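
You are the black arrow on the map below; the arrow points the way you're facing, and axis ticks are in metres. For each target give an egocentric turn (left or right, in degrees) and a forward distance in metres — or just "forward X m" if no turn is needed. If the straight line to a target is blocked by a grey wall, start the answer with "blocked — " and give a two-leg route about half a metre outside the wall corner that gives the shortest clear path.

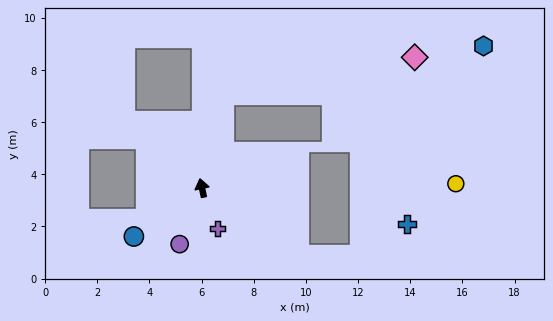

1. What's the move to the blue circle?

turn left 113°, forward 3.2 m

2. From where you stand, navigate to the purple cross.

turn right 172°, forward 1.7 m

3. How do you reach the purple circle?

turn left 146°, forward 2.3 m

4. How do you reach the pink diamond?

blocked — turn right 25°, forward 3.7 m, then turn right 66°, forward 7.5 m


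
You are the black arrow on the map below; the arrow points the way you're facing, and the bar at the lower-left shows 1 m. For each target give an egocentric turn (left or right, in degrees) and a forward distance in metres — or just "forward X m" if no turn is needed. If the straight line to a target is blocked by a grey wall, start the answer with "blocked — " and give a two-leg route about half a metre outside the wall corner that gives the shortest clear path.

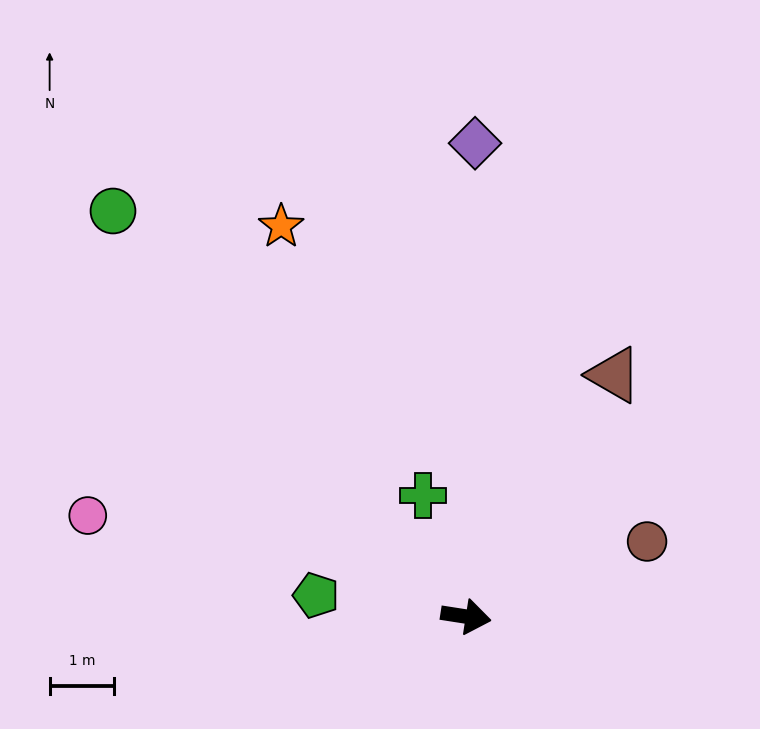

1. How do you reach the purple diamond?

turn left 98°, forward 7.3 m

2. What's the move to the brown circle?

turn left 31°, forward 3.0 m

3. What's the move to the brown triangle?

turn left 67°, forward 4.4 m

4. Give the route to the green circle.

turn left 140°, forward 8.3 m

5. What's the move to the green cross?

turn left 119°, forward 2.0 m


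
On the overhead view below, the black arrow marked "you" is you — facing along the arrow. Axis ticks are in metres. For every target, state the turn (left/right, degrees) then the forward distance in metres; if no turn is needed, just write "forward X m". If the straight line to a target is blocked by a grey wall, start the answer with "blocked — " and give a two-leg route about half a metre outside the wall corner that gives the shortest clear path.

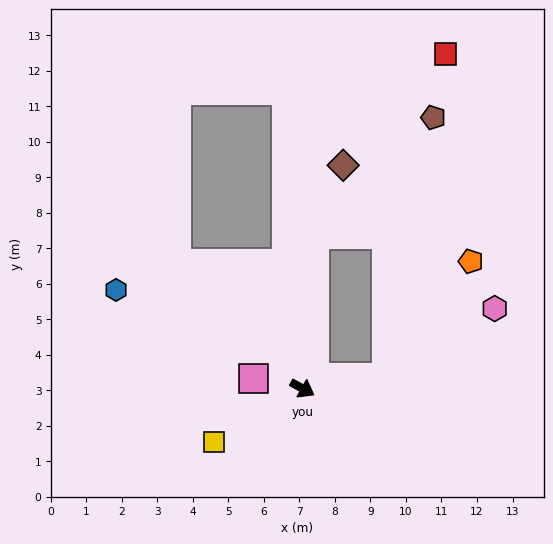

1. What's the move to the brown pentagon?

blocked — turn left 115°, forward 4.4 m, then turn right 42°, forward 4.7 m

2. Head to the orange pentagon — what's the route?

blocked — turn left 36°, forward 2.4 m, then turn left 48°, forward 4.0 m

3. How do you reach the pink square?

turn right 163°, forward 1.4 m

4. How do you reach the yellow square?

turn right 120°, forward 2.9 m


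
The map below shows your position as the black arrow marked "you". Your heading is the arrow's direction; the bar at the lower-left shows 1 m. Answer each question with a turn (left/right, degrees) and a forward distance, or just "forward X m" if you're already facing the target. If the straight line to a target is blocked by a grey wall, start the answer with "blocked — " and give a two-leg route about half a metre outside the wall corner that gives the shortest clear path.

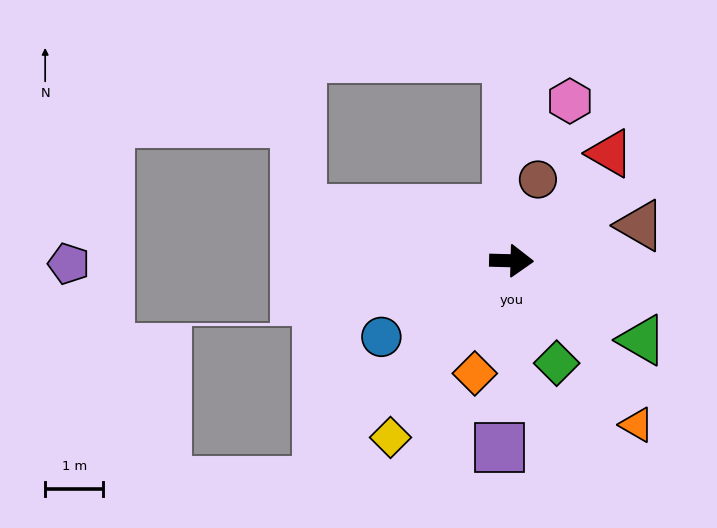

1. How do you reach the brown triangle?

turn left 17°, forward 2.3 m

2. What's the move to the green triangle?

turn right 30°, forward 2.6 m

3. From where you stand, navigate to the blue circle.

turn right 148°, forward 2.6 m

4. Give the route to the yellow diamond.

turn right 123°, forward 3.7 m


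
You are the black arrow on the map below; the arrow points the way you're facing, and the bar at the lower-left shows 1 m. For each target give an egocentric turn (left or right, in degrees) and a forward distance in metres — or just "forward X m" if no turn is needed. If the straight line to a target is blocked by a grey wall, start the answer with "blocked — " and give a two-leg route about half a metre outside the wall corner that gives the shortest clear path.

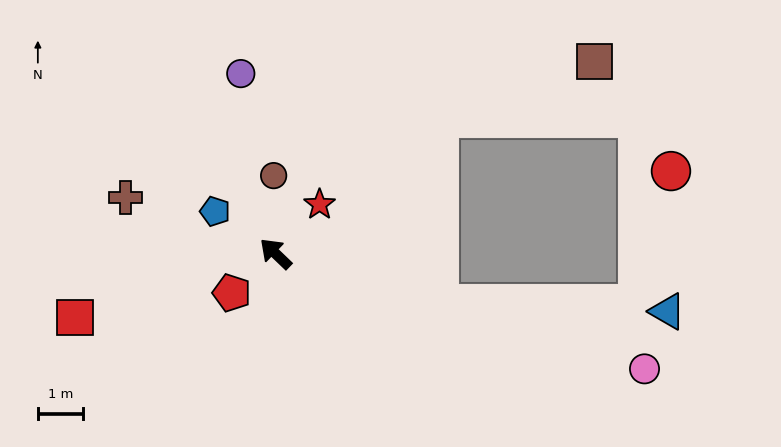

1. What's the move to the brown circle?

turn right 45°, forward 1.7 m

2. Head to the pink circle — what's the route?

turn right 154°, forward 8.5 m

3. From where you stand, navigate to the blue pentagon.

turn left 9°, forward 1.6 m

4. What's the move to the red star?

turn right 88°, forward 1.4 m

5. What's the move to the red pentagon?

turn left 86°, forward 1.3 m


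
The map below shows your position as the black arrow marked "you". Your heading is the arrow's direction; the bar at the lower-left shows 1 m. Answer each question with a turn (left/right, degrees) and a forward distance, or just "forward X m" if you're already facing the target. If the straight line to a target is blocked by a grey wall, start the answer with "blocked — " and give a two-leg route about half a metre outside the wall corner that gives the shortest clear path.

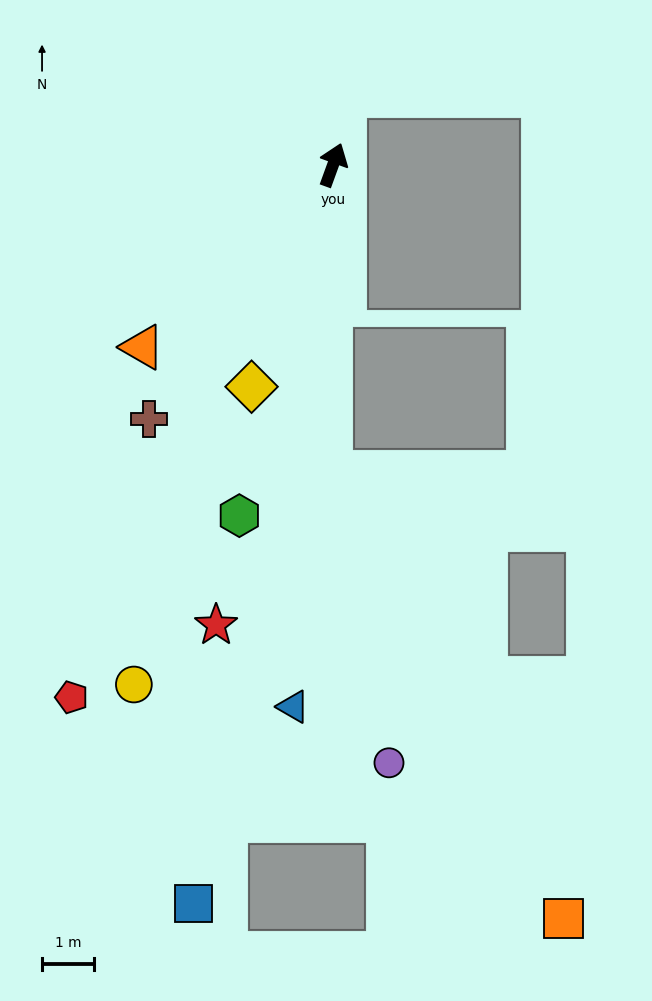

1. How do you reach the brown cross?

turn left 164°, forward 6.1 m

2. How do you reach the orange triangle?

turn left 154°, forward 5.1 m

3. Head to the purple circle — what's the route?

blocked — turn right 161°, forward 5.9 m, then turn left 12°, forward 5.7 m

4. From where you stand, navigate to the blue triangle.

turn right 164°, forward 10.5 m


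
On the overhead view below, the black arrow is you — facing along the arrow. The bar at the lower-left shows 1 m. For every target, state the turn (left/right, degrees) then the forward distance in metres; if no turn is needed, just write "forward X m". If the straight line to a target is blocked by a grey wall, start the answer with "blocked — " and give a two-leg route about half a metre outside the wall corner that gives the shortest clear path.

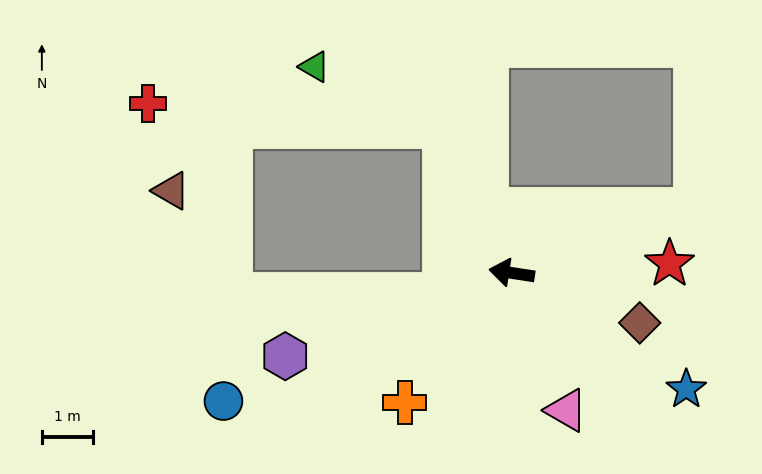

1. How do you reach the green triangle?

blocked — turn right 57°, forward 3.1 m, then turn left 41°, forward 2.8 m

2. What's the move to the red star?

turn right 168°, forward 3.1 m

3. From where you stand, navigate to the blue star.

turn left 155°, forward 4.1 m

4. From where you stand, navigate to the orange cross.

turn left 59°, forward 3.3 m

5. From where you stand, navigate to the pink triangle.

turn left 120°, forward 2.9 m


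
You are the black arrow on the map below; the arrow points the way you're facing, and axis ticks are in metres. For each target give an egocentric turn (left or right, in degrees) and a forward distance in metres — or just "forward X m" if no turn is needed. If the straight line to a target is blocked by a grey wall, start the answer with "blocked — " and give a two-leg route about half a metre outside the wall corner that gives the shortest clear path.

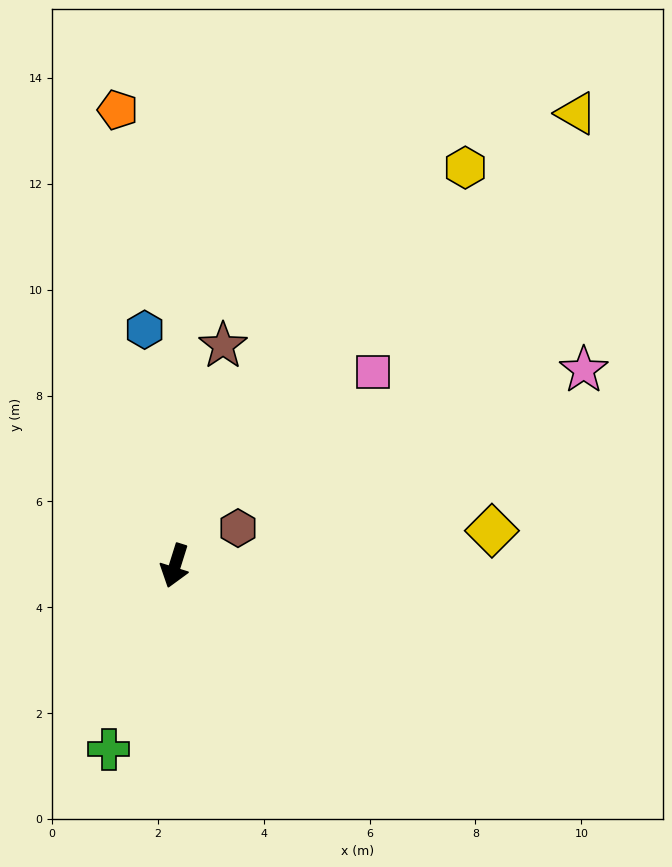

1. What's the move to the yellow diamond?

turn left 114°, forward 6.0 m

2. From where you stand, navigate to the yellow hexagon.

turn left 161°, forward 9.3 m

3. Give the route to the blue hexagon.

turn right 155°, forward 4.5 m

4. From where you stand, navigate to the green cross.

turn right 2°, forward 3.7 m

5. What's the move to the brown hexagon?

turn left 138°, forward 1.4 m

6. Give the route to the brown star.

turn right 175°, forward 4.3 m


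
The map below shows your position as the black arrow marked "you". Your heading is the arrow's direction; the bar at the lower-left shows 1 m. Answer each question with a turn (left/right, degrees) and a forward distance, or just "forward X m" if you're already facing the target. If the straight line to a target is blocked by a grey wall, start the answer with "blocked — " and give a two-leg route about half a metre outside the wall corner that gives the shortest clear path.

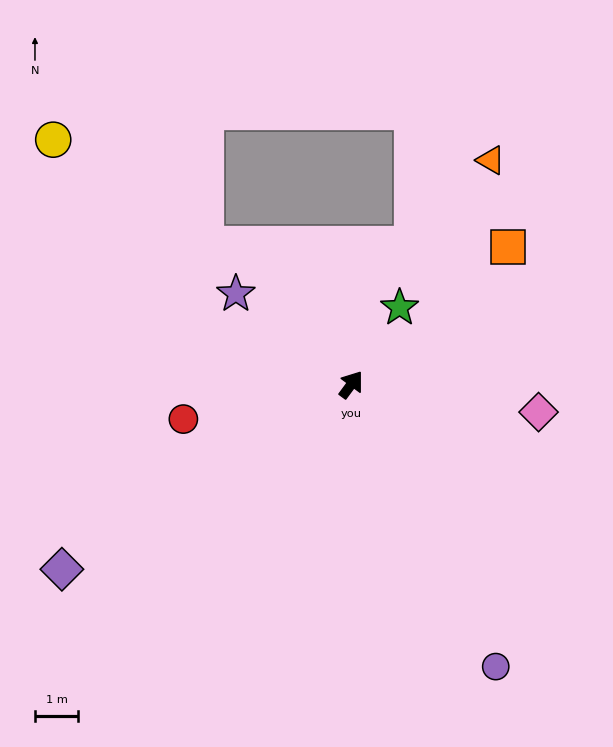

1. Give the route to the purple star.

turn left 88°, forward 3.4 m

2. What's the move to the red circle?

turn left 138°, forward 4.0 m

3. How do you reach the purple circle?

turn right 116°, forward 7.4 m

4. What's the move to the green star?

turn left 4°, forward 2.1 m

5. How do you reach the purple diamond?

turn left 159°, forward 8.0 m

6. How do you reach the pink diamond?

turn right 62°, forward 4.4 m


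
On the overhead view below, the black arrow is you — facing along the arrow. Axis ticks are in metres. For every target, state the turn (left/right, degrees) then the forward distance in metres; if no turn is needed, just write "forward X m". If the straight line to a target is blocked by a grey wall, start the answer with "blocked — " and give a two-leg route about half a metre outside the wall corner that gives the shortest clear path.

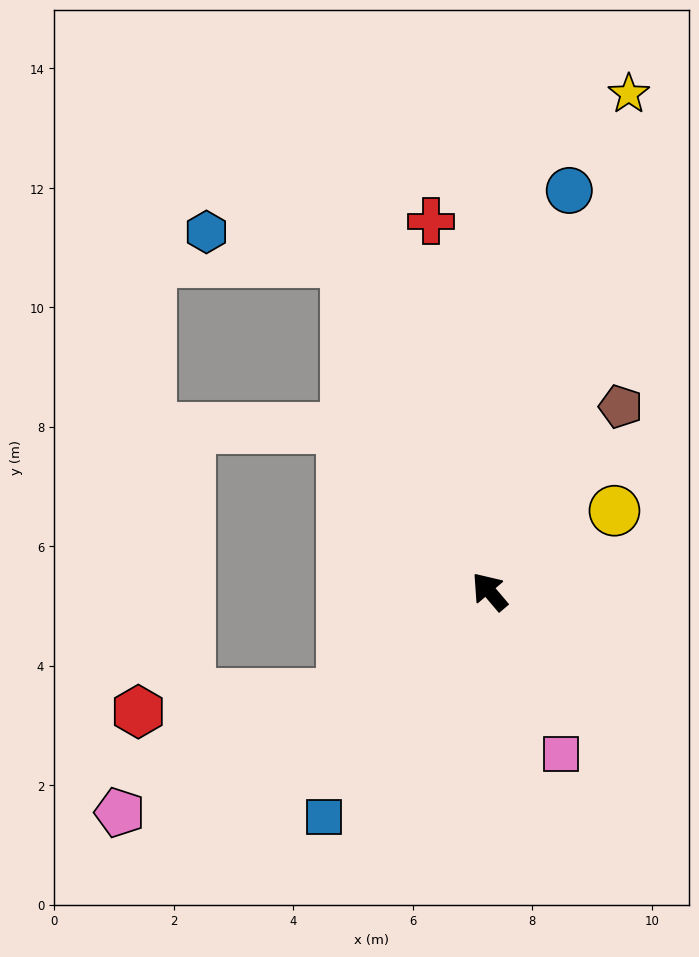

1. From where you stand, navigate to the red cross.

turn right 31°, forward 6.3 m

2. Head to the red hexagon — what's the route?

blocked — turn left 84°, forward 3.0 m, then turn right 30°, forward 3.4 m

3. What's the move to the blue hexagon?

blocked — turn right 17°, forward 6.0 m, then turn left 55°, forward 2.4 m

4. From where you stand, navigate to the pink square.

turn left 164°, forward 3.0 m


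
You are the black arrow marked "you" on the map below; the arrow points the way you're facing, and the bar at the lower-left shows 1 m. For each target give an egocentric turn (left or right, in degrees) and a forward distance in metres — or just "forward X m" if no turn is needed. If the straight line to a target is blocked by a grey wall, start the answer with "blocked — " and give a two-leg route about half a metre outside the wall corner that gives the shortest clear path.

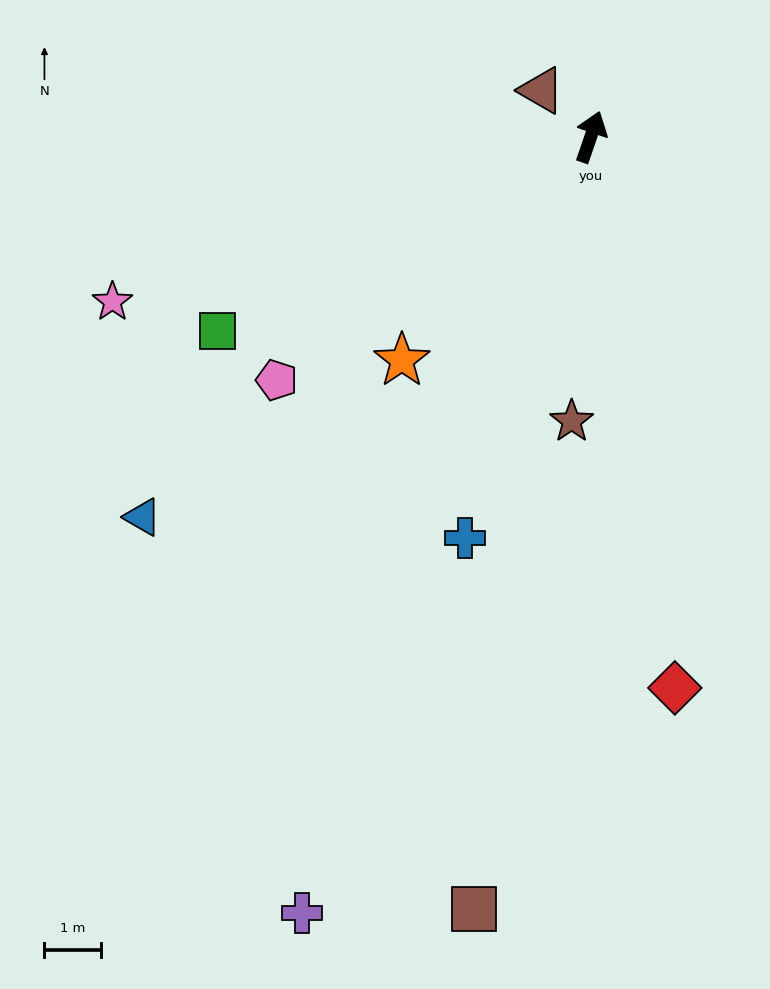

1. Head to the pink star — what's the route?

turn left 128°, forward 8.9 m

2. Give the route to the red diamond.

turn right 152°, forward 9.8 m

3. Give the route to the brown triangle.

turn left 66°, forward 1.2 m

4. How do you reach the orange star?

turn left 159°, forward 5.2 m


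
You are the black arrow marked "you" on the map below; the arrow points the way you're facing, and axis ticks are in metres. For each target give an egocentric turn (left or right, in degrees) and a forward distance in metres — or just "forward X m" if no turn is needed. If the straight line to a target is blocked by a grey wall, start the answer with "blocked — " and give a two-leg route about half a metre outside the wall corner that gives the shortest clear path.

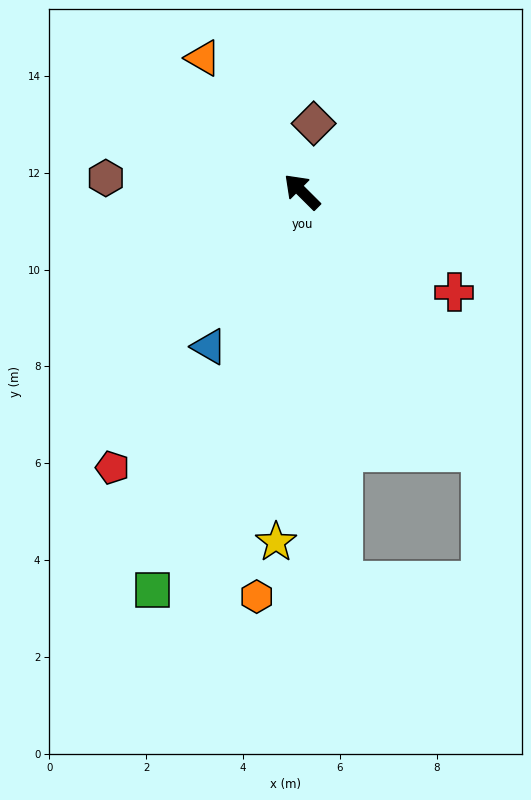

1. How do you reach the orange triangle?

turn right 9°, forward 3.4 m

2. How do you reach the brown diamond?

turn right 55°, forward 1.4 m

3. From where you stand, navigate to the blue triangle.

turn left 104°, forward 3.7 m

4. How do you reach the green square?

turn left 114°, forward 8.8 m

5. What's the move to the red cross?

turn right 169°, forward 3.8 m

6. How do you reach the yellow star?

turn left 131°, forward 7.3 m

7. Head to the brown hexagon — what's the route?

turn left 41°, forward 4.1 m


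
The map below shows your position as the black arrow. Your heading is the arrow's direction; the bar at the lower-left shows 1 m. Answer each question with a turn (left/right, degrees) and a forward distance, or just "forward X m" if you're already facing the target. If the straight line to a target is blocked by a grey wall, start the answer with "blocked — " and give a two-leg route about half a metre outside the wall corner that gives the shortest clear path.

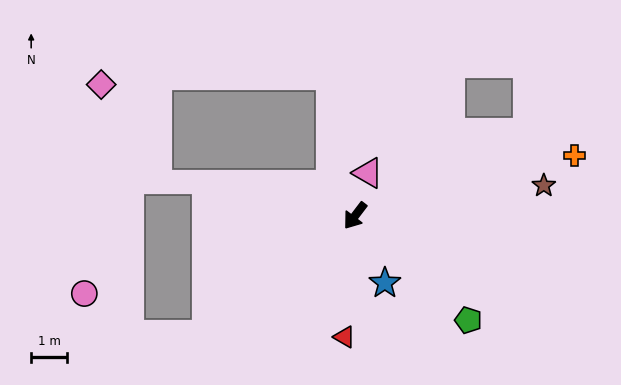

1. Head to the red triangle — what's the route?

turn left 32°, forward 3.4 m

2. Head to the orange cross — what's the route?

turn left 143°, forward 6.3 m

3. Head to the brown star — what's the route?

turn left 136°, forward 5.3 m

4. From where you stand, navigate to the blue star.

turn left 61°, forward 2.0 m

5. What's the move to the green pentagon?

turn left 85°, forward 4.3 m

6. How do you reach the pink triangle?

turn right 159°, forward 1.2 m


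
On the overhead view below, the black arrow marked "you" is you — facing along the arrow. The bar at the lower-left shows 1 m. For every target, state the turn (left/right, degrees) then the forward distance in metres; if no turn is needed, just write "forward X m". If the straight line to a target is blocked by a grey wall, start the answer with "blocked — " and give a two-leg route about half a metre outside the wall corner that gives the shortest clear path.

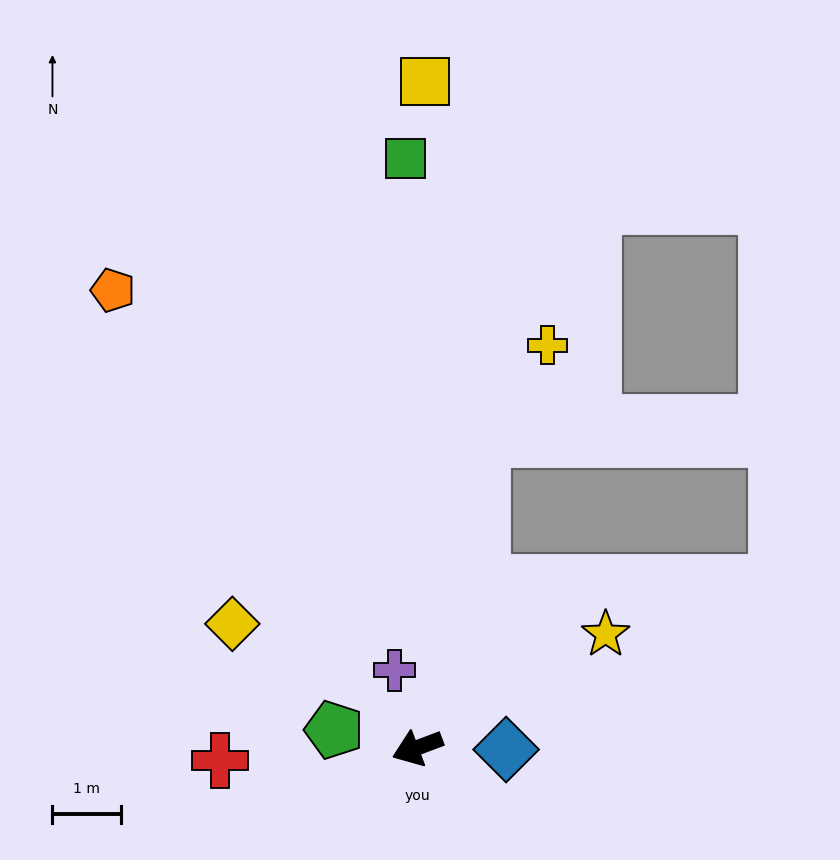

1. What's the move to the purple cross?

turn right 94°, forward 1.2 m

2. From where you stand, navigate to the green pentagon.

turn right 33°, forward 1.2 m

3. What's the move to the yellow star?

turn right 170°, forward 3.2 m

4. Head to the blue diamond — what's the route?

turn left 158°, forward 1.3 m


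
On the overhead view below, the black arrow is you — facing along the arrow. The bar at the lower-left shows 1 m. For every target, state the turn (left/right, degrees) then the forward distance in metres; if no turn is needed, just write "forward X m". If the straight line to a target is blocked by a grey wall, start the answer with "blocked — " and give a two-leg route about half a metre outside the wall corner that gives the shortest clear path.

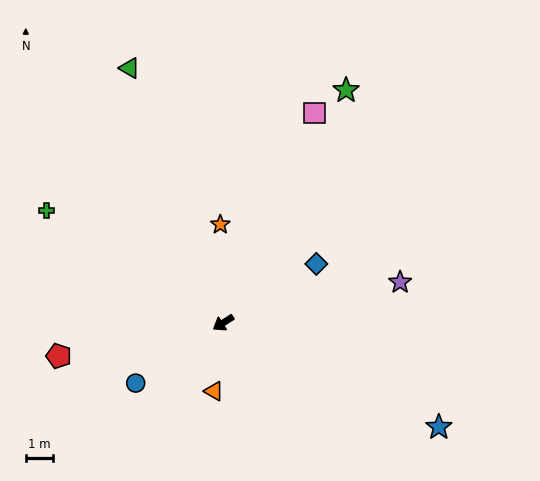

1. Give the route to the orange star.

turn right 121°, forward 3.6 m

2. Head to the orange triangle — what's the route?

turn left 50°, forward 2.5 m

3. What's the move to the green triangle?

turn right 102°, forward 9.9 m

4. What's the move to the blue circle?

turn left 2°, forward 3.9 m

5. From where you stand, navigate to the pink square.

turn right 146°, forward 8.4 m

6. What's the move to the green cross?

turn right 65°, forward 7.7 m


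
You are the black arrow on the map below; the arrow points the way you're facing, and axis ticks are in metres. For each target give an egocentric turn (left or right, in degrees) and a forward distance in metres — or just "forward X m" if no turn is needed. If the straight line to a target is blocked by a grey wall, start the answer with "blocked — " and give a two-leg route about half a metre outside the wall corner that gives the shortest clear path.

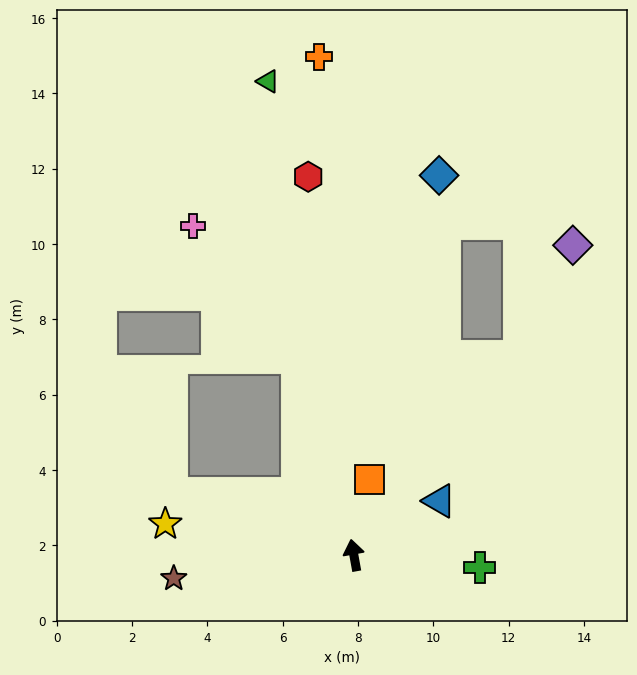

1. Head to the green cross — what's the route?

turn right 106°, forward 3.4 m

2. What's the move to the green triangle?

forward 12.8 m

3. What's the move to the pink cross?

blocked — turn left 6°, forward 5.4 m, then turn left 22°, forward 4.5 m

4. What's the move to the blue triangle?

turn right 68°, forward 2.7 m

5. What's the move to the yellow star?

turn left 70°, forward 5.1 m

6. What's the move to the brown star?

turn left 87°, forward 4.8 m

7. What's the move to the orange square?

turn right 22°, forward 2.0 m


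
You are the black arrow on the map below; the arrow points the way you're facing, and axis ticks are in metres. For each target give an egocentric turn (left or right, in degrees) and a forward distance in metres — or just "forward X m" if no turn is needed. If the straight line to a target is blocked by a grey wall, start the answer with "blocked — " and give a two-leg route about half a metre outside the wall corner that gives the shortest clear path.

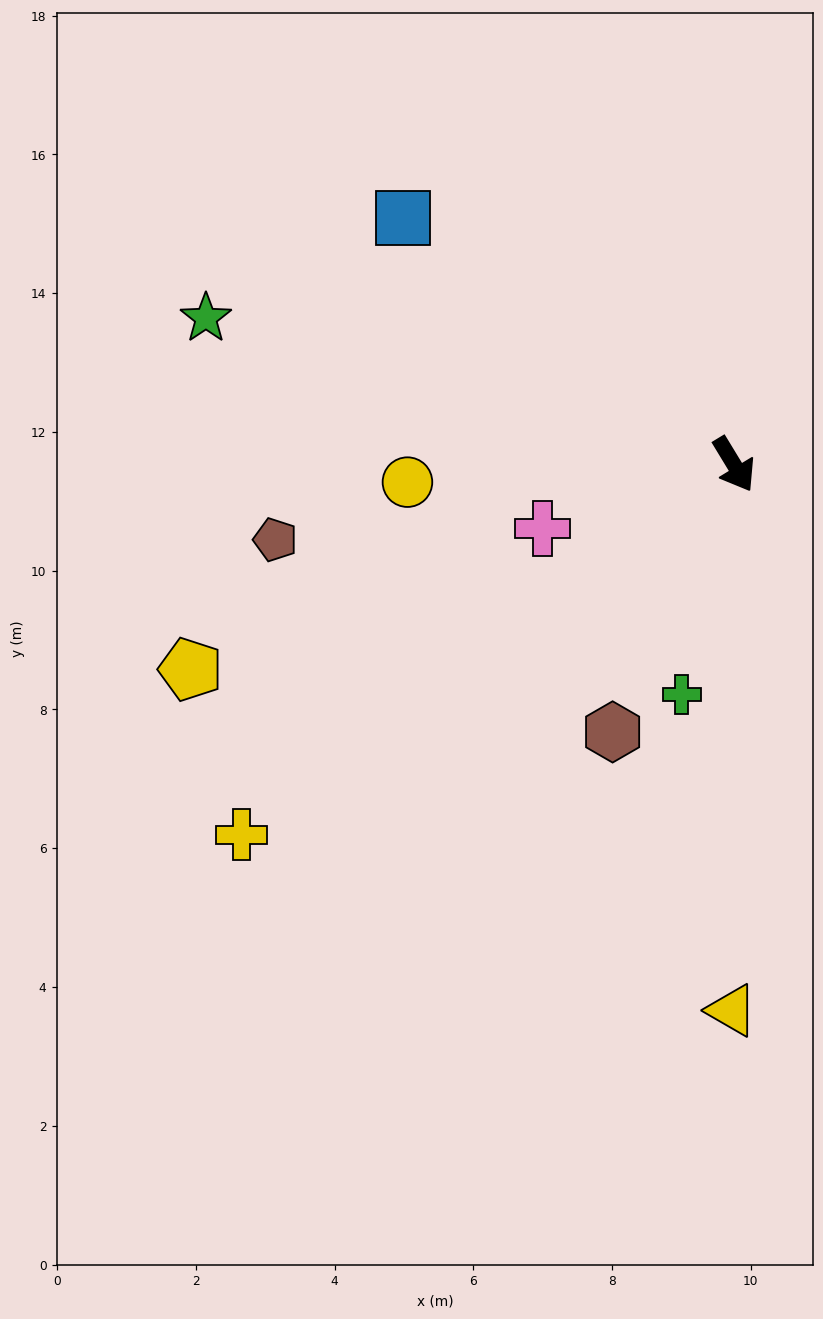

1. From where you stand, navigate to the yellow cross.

turn right 84°, forward 8.9 m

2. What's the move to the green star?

turn right 137°, forward 7.9 m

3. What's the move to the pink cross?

turn right 103°, forward 2.9 m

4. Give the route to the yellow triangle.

turn right 32°, forward 7.9 m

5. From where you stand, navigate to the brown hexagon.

turn right 56°, forward 4.2 m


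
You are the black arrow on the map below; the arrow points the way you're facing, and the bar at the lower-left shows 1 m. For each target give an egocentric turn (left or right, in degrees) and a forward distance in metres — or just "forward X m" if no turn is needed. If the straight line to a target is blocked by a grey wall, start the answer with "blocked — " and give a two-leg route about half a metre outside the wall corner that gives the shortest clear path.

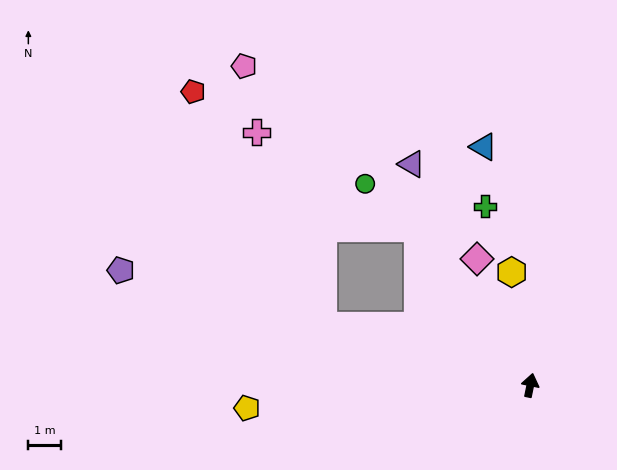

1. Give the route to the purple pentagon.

turn left 86°, forward 13.2 m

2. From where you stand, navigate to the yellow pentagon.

turn left 106°, forward 8.8 m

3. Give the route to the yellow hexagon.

turn left 21°, forward 3.6 m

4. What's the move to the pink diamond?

turn left 34°, forward 4.2 m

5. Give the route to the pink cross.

blocked — turn left 85°, forward 6.7 m, then turn right 54°, forward 6.3 m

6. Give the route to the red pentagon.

blocked — turn left 85°, forward 6.7 m, then turn right 44°, forward 8.3 m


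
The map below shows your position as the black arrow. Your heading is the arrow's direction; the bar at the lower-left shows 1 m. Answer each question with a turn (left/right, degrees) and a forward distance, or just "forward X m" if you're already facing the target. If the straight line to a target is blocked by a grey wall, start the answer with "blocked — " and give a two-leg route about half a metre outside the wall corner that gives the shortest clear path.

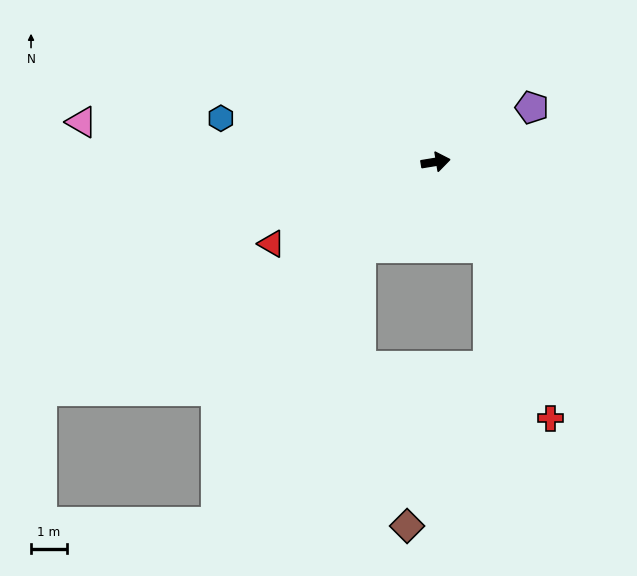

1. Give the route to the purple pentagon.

turn left 20°, forward 3.1 m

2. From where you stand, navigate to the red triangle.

turn right 163°, forward 5.1 m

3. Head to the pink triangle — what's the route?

turn left 164°, forward 10.0 m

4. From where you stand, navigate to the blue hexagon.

turn left 159°, forward 6.1 m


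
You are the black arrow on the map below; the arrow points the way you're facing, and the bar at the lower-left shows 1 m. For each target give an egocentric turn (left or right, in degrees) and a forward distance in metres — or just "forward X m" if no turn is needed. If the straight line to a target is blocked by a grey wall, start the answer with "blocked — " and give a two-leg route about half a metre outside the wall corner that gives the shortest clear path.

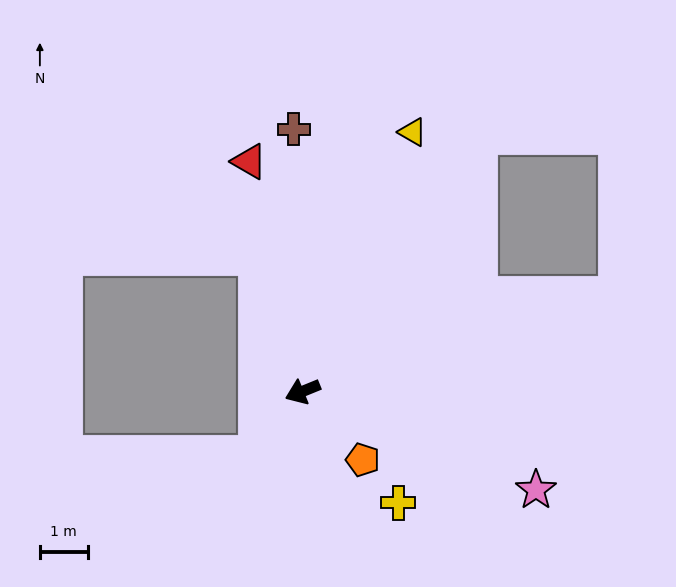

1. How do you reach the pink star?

turn left 135°, forward 5.3 m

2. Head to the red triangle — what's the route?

turn right 99°, forward 4.9 m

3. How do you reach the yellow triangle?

turn right 135°, forward 5.9 m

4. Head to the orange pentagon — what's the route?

turn left 109°, forward 1.9 m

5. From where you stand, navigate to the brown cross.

turn right 110°, forward 5.5 m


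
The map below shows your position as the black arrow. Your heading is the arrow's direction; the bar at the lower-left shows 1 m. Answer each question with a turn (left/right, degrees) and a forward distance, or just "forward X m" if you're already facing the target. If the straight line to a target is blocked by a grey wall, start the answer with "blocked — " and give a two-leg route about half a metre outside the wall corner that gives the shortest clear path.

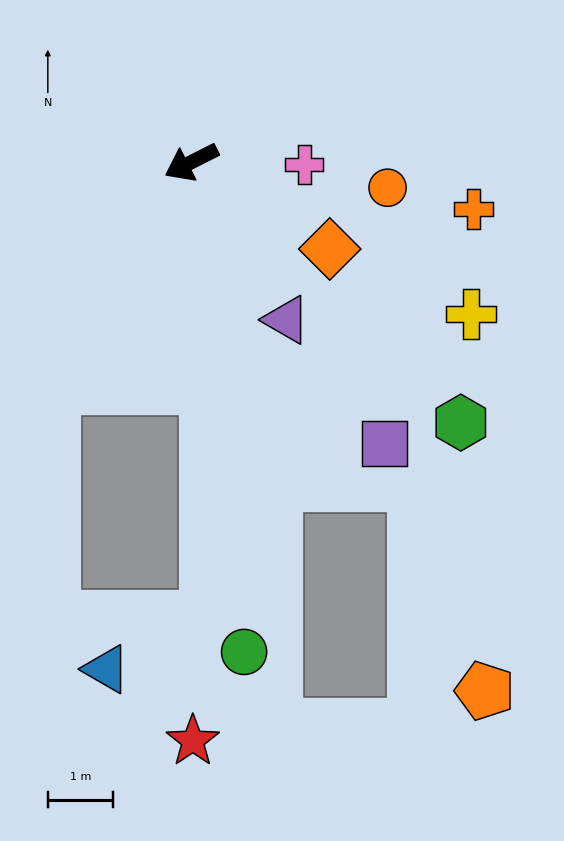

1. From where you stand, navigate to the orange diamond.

turn left 121°, forward 2.5 m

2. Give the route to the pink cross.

turn left 152°, forward 1.7 m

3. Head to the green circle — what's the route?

turn left 69°, forward 7.6 m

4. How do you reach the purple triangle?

turn left 94°, forward 2.8 m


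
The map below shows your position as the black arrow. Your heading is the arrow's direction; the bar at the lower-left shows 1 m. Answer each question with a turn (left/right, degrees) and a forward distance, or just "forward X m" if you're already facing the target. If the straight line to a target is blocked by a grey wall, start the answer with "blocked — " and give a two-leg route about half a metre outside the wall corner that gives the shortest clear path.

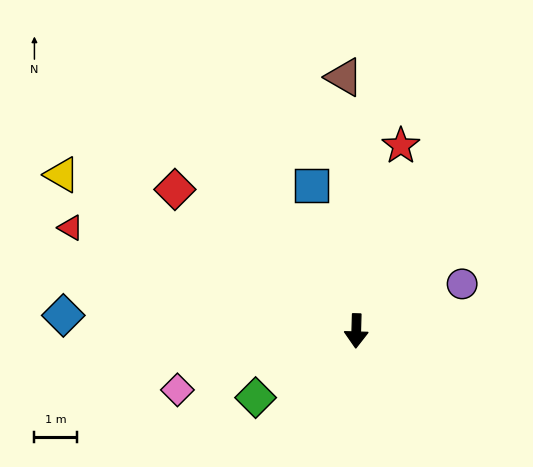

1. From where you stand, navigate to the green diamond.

turn right 55°, forward 2.8 m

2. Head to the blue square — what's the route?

turn right 161°, forward 3.6 m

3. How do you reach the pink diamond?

turn right 70°, forward 4.4 m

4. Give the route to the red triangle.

turn right 108°, forward 7.2 m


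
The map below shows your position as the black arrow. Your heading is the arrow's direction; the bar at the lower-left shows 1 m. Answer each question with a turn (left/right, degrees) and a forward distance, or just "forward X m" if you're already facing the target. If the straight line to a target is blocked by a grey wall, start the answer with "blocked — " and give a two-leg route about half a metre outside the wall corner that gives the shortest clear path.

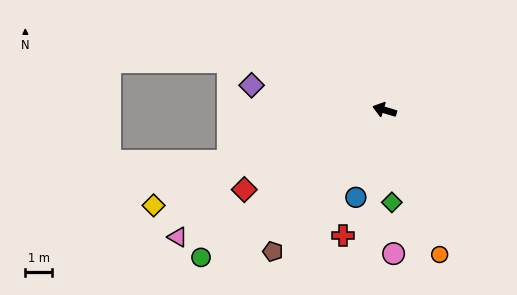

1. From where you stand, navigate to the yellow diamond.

turn left 39°, forward 9.3 m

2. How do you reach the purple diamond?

turn left 6°, forward 5.0 m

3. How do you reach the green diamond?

turn left 111°, forward 3.4 m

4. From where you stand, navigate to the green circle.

turn left 56°, forward 8.8 m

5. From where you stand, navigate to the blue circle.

turn left 89°, forward 3.4 m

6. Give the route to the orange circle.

turn left 128°, forward 5.8 m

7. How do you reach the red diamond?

turn left 46°, forward 6.0 m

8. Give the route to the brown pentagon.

turn left 68°, forward 6.7 m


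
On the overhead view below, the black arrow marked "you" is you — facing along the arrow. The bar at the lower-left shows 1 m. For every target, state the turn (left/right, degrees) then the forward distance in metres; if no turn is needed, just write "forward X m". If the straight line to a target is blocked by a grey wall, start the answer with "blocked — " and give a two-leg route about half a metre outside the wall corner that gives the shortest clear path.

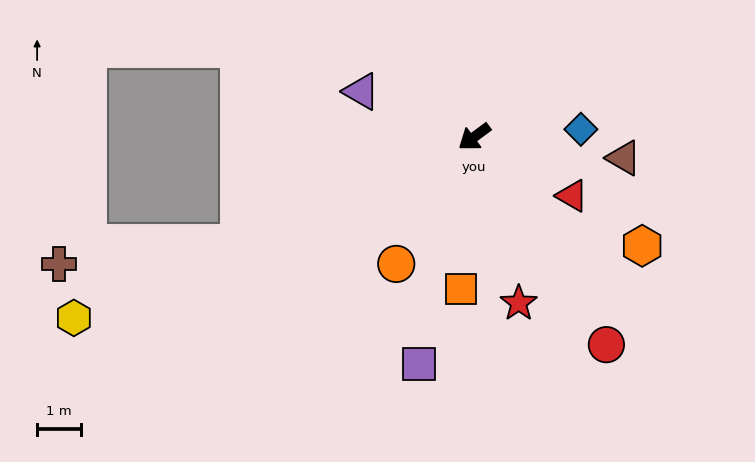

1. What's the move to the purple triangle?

turn right 58°, forward 2.8 m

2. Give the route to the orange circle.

turn left 22°, forward 3.4 m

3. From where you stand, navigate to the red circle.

turn left 86°, forward 5.6 m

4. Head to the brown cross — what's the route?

blocked — turn right 12°, forward 5.9 m, then turn right 18°, forward 4.1 m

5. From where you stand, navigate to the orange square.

turn left 48°, forward 3.5 m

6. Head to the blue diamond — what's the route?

turn left 148°, forward 2.4 m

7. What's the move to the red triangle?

turn left 112°, forward 2.6 m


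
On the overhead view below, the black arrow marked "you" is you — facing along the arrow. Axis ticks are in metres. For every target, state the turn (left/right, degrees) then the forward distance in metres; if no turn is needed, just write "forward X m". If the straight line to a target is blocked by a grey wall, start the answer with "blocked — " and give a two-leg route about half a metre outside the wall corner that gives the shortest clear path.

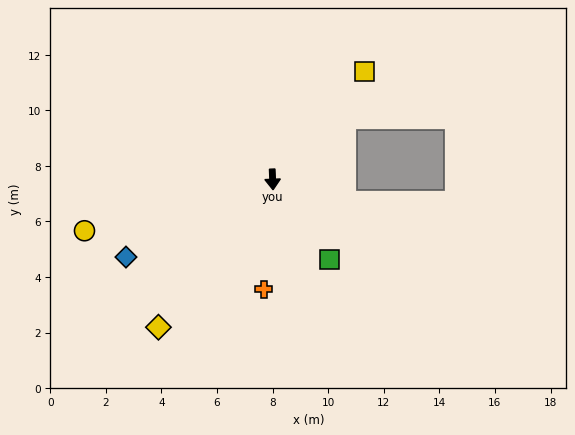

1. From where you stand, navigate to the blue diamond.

turn right 64°, forward 6.0 m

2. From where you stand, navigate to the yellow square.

turn left 137°, forward 5.1 m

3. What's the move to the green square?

turn left 33°, forward 3.5 m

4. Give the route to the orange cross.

turn right 7°, forward 4.0 m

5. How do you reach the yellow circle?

turn right 77°, forward 7.0 m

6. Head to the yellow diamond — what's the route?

turn right 40°, forward 6.7 m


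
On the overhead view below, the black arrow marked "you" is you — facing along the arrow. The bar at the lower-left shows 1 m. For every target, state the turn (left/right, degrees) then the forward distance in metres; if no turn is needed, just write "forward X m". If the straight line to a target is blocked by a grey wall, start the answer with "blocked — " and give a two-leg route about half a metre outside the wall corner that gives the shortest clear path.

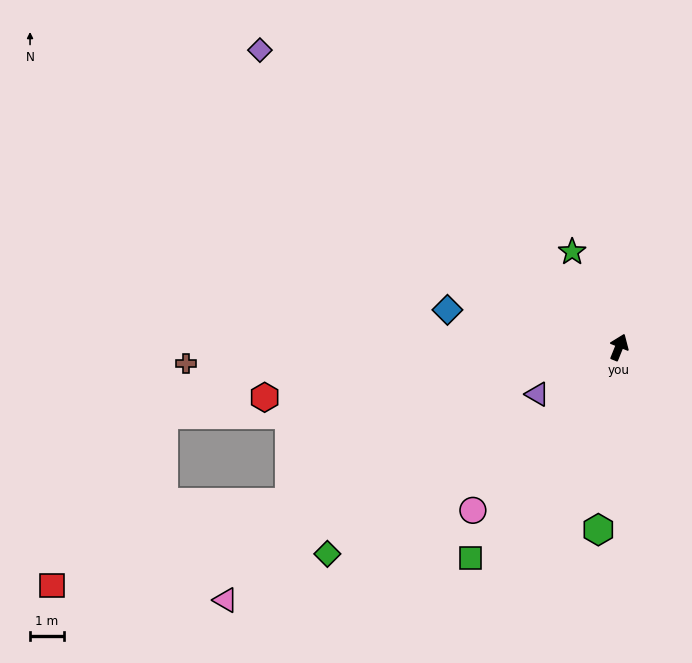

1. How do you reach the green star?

turn left 48°, forward 3.1 m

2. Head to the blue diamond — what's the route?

turn left 100°, forward 5.2 m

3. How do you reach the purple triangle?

turn left 142°, forward 2.8 m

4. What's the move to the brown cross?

turn left 114°, forward 12.7 m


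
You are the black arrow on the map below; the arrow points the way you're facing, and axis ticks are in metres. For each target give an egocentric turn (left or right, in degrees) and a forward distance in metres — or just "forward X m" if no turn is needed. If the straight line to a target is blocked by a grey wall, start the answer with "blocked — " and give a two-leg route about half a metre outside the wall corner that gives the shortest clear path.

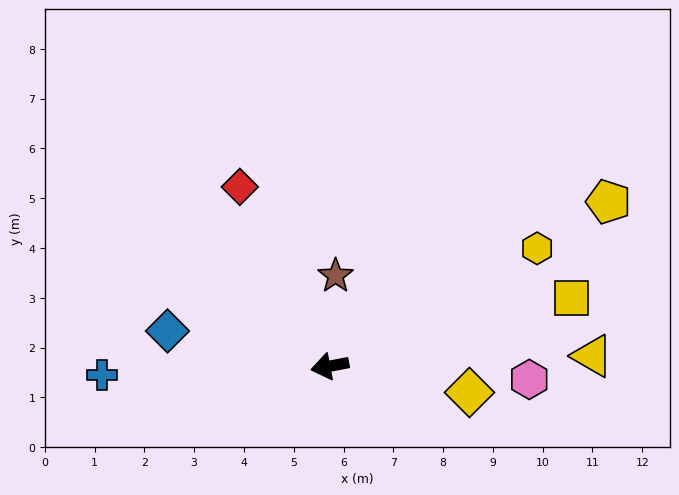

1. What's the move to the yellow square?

turn right 175°, forward 5.0 m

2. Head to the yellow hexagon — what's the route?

turn right 161°, forward 4.8 m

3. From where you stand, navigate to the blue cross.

turn right 9°, forward 4.6 m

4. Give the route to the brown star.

turn right 104°, forward 1.8 m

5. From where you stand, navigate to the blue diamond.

turn right 23°, forward 3.3 m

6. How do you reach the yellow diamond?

turn left 159°, forward 2.9 m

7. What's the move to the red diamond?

turn right 74°, forward 4.0 m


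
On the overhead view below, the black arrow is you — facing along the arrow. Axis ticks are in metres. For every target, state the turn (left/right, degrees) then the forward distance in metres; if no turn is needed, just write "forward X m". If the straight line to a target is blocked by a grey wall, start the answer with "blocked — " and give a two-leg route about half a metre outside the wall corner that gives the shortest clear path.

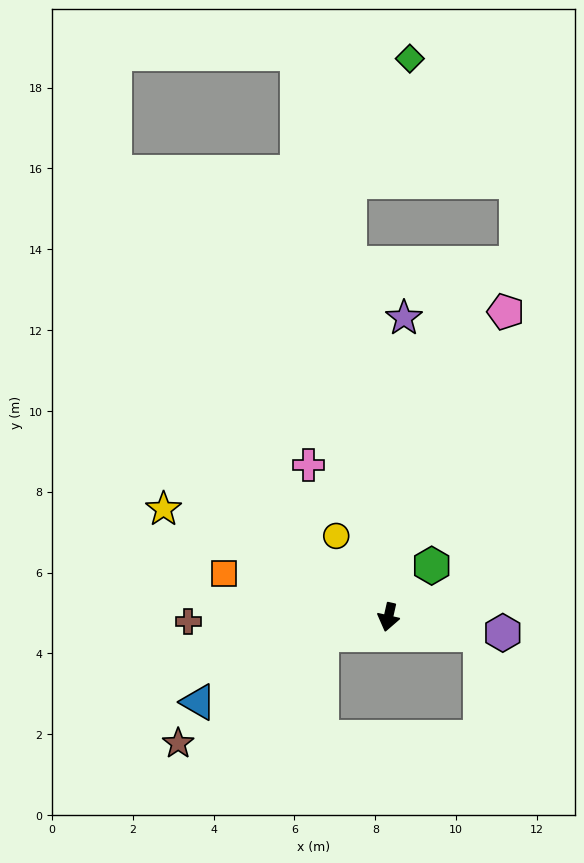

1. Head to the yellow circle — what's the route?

turn right 135°, forward 2.4 m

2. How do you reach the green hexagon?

turn left 153°, forward 1.7 m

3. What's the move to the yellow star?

turn right 103°, forward 6.2 m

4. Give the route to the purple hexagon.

turn left 95°, forward 2.9 m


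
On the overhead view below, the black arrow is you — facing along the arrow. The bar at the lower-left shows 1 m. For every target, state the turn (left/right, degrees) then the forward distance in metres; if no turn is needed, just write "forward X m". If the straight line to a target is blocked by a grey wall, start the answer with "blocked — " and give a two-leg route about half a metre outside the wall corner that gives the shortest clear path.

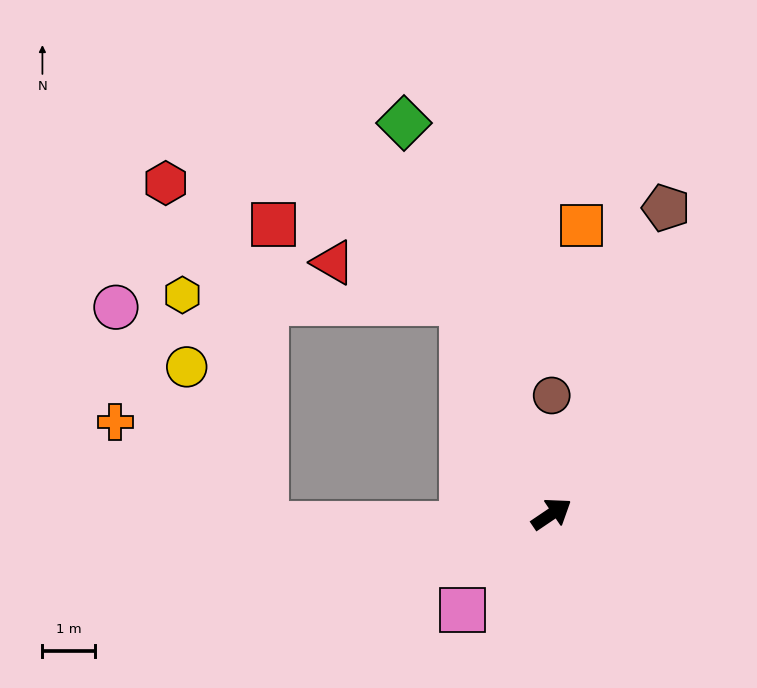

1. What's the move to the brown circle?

turn left 56°, forward 2.2 m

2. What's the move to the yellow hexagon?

blocked — turn left 79°, forward 4.3 m, then turn left 65°, forward 5.3 m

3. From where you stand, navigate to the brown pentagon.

turn left 35°, forward 6.2 m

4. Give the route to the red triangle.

blocked — turn left 79°, forward 4.3 m, then turn left 49°, forward 2.5 m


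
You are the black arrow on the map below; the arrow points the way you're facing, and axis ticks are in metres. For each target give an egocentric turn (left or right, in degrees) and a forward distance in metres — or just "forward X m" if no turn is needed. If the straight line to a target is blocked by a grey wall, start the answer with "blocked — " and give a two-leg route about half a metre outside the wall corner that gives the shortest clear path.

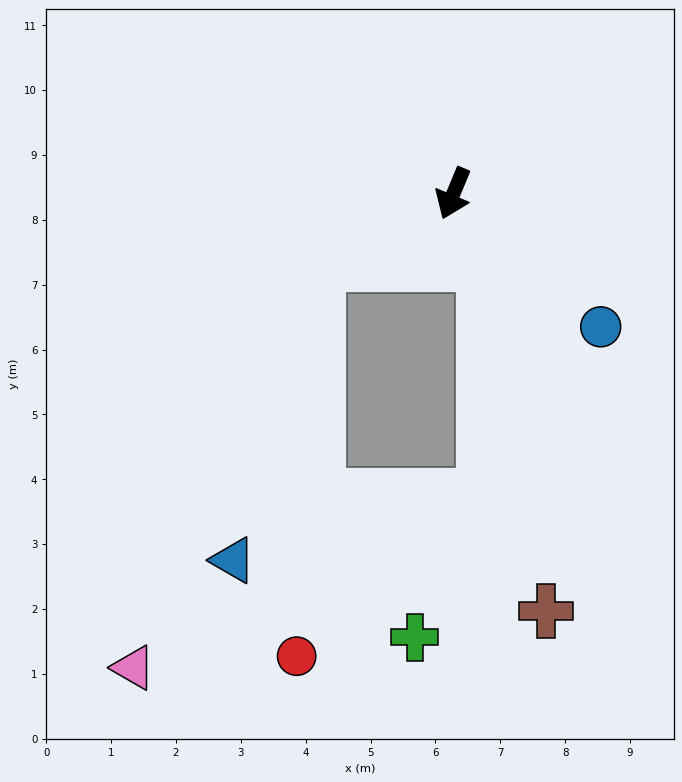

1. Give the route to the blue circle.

turn left 70°, forward 3.1 m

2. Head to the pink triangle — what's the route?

blocked — turn right 40°, forward 2.3 m, then turn left 38°, forward 6.9 m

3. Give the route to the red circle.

blocked — turn right 40°, forward 2.3 m, then turn left 59°, forward 6.1 m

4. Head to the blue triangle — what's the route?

blocked — turn right 40°, forward 2.3 m, then turn left 47°, forward 4.8 m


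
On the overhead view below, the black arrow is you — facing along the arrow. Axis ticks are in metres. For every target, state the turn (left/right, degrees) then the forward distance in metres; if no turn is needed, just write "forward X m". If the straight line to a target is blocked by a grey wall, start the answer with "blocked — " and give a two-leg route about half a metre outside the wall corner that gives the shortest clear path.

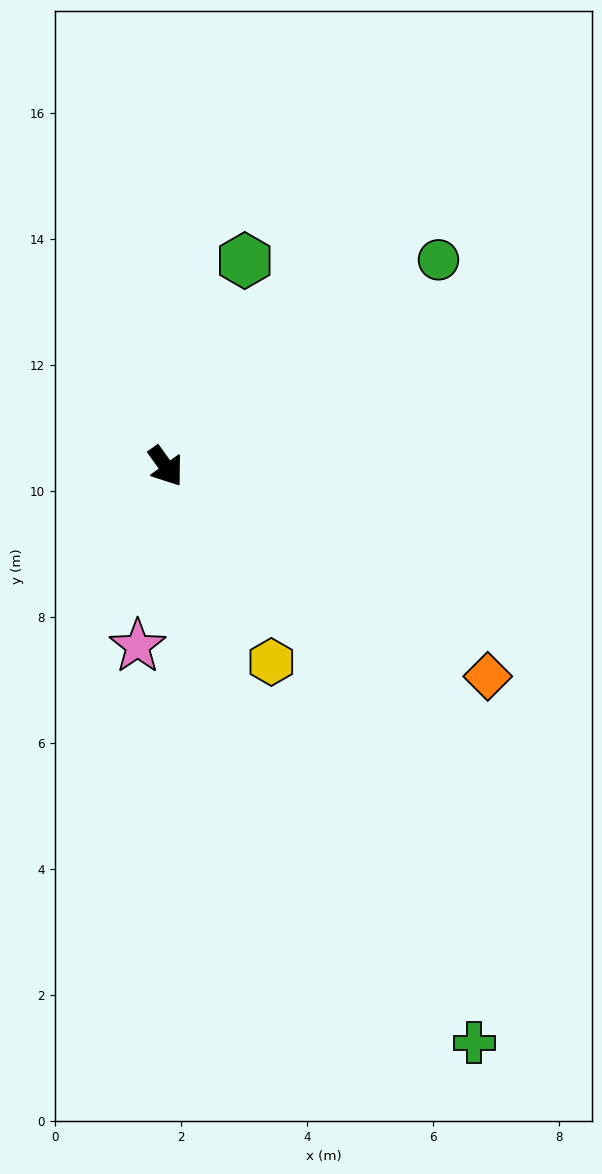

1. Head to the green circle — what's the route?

turn left 91°, forward 5.4 m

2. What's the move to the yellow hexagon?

turn right 7°, forward 3.5 m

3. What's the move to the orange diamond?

turn left 21°, forward 6.1 m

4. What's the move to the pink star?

turn right 45°, forward 2.9 m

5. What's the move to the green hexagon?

turn left 123°, forward 3.5 m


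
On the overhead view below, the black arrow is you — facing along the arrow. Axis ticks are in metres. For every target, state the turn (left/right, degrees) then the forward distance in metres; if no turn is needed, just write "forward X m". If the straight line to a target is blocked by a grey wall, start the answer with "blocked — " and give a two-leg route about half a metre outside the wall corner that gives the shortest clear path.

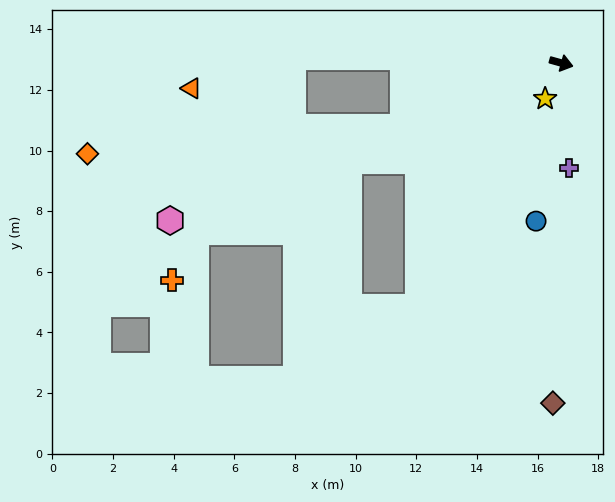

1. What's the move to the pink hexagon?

turn right 143°, forward 13.9 m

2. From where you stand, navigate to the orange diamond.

blocked — turn right 143°, forward 5.6 m, then turn right 16°, forward 10.4 m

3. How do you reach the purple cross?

turn right 70°, forward 3.5 m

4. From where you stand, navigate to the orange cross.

blocked — turn right 140°, forward 13.3 m, then turn left 39°, forward 1.8 m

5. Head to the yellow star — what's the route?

turn right 99°, forward 1.3 m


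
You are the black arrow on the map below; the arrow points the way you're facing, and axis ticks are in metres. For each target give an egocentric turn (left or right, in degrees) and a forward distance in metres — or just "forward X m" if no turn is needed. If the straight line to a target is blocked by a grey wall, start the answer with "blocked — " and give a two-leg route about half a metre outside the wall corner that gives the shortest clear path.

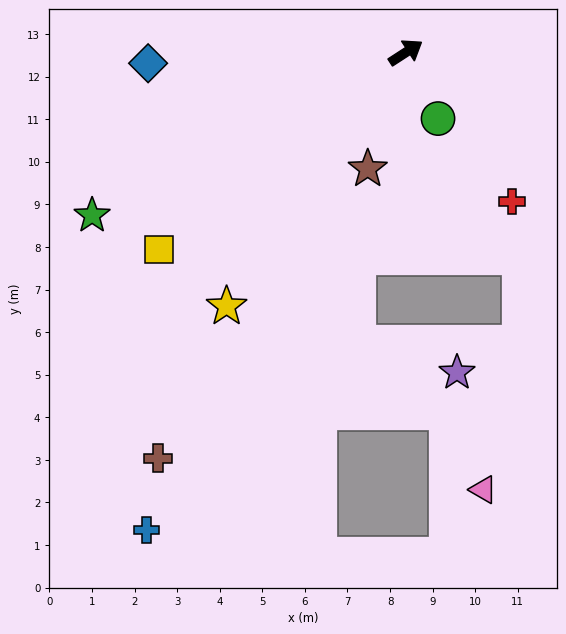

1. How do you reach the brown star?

turn right 141°, forward 2.9 m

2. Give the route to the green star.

turn left 174°, forward 8.3 m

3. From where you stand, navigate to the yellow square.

turn right 174°, forward 7.4 m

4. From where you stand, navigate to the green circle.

turn right 97°, forward 1.7 m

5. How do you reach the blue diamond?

turn left 149°, forward 6.1 m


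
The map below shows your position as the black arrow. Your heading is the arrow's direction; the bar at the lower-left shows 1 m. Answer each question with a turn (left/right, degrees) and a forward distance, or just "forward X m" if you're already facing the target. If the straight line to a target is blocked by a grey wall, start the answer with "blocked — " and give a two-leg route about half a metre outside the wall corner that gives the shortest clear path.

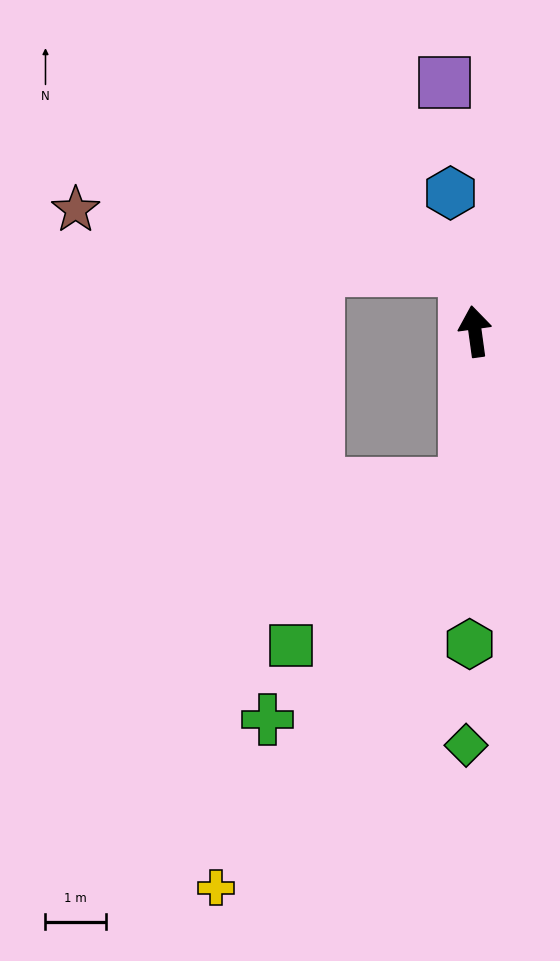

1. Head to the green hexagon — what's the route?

turn left 171°, forward 5.2 m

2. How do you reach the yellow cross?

blocked — turn left 168°, forward 2.5 m, then turn right 27°, forward 7.9 m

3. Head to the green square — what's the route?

blocked — turn left 168°, forward 2.5 m, then turn right 43°, forward 3.9 m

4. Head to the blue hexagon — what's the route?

turn left 2°, forward 2.3 m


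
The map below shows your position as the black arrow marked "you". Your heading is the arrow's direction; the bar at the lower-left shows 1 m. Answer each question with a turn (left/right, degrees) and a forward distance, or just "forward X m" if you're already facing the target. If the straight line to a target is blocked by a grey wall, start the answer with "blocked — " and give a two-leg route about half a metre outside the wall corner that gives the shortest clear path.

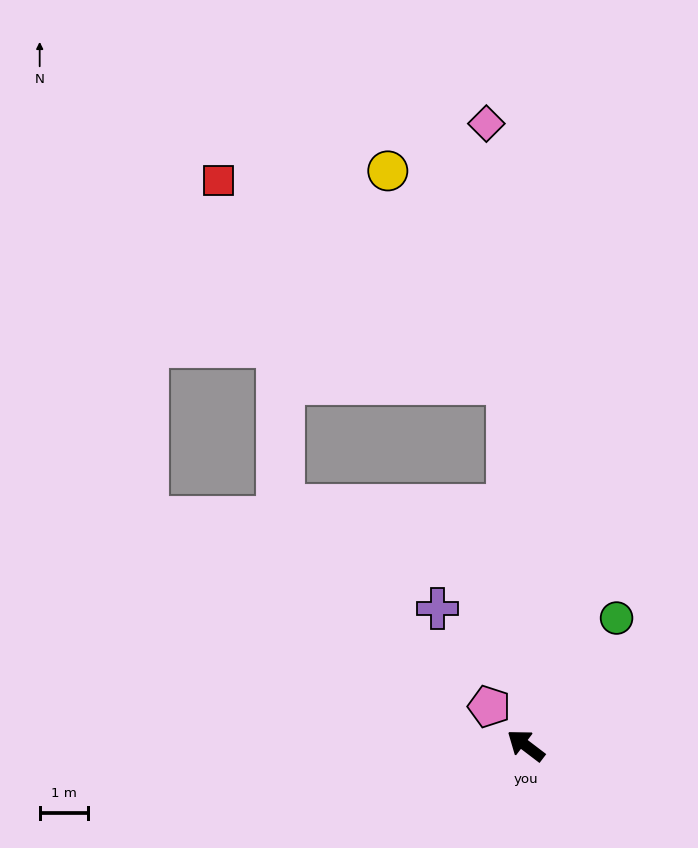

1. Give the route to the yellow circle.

blocked — turn right 50°, forward 7.5 m, then turn left 26°, forward 5.1 m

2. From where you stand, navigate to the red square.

blocked — turn right 50°, forward 7.5 m, then turn left 52°, forward 7.3 m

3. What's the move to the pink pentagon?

turn right 10°, forward 1.1 m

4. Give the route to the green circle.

turn right 88°, forward 3.2 m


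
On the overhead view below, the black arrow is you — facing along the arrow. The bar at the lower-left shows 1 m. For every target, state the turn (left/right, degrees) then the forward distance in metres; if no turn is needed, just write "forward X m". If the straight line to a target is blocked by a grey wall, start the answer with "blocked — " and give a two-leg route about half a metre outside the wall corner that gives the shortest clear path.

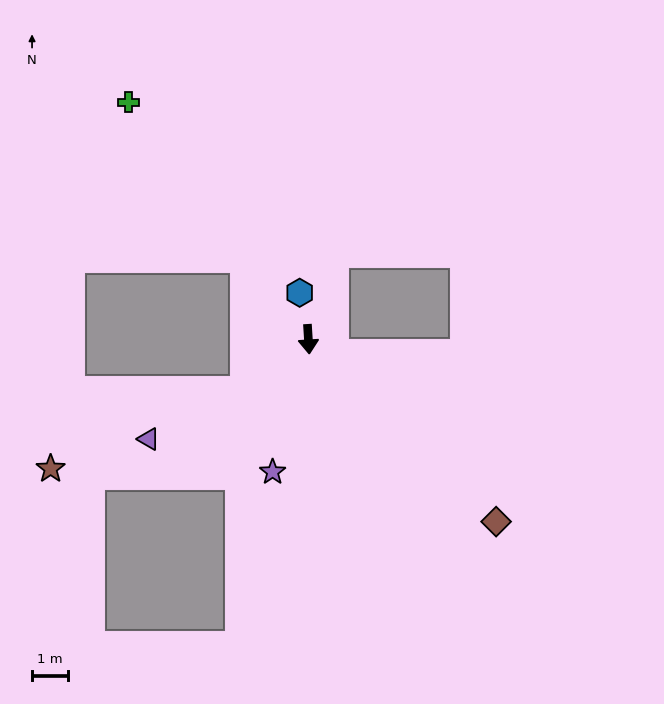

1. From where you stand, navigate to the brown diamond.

turn left 42°, forward 7.3 m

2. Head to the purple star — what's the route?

turn right 19°, forward 3.8 m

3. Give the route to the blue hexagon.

turn right 173°, forward 1.3 m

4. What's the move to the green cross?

turn right 146°, forward 8.3 m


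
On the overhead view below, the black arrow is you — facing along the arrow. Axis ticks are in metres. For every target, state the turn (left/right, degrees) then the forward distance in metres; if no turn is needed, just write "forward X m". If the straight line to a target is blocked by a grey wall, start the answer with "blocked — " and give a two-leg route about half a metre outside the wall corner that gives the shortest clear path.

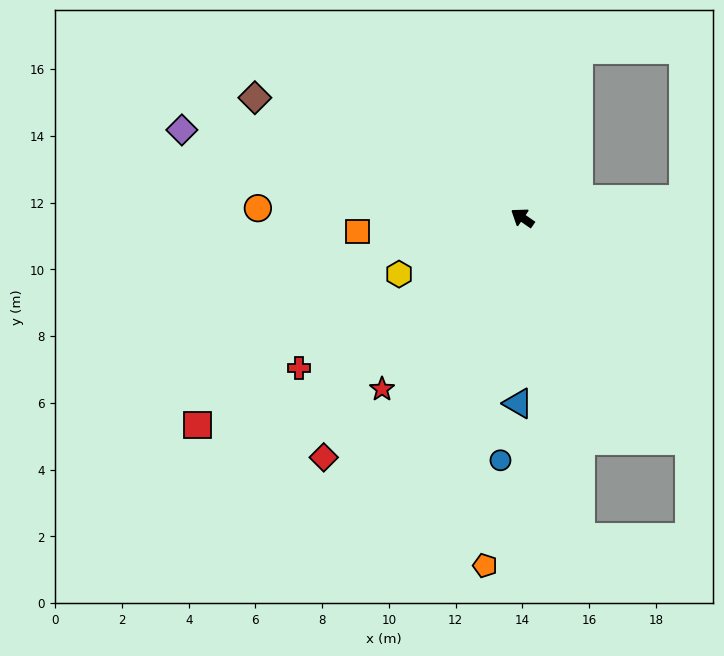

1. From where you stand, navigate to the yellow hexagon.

turn left 59°, forward 4.1 m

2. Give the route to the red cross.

turn left 69°, forward 8.1 m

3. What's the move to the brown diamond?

turn left 10°, forward 8.8 m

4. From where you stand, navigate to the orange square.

turn left 39°, forward 5.0 m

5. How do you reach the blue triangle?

turn left 123°, forward 5.6 m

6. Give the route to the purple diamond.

turn left 20°, forward 10.5 m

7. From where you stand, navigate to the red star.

turn left 85°, forward 6.6 m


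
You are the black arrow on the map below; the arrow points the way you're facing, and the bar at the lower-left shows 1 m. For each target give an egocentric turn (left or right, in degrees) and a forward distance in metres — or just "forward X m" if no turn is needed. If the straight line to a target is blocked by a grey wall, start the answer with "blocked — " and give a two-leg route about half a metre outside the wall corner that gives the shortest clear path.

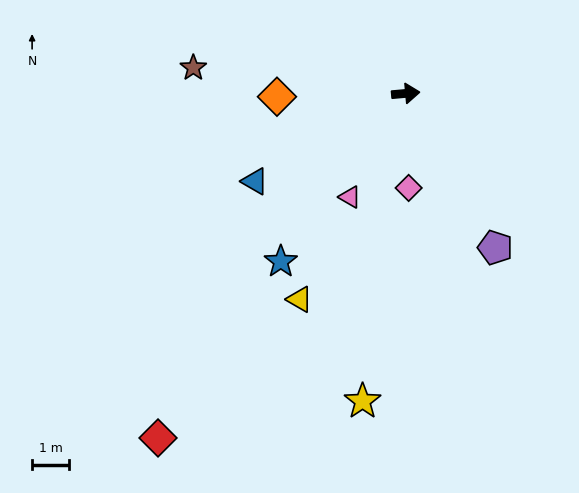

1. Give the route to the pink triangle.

turn right 123°, forward 3.2 m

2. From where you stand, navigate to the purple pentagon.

turn right 65°, forward 4.8 m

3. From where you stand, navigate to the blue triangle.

turn right 155°, forward 4.7 m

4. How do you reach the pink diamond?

turn right 93°, forward 2.6 m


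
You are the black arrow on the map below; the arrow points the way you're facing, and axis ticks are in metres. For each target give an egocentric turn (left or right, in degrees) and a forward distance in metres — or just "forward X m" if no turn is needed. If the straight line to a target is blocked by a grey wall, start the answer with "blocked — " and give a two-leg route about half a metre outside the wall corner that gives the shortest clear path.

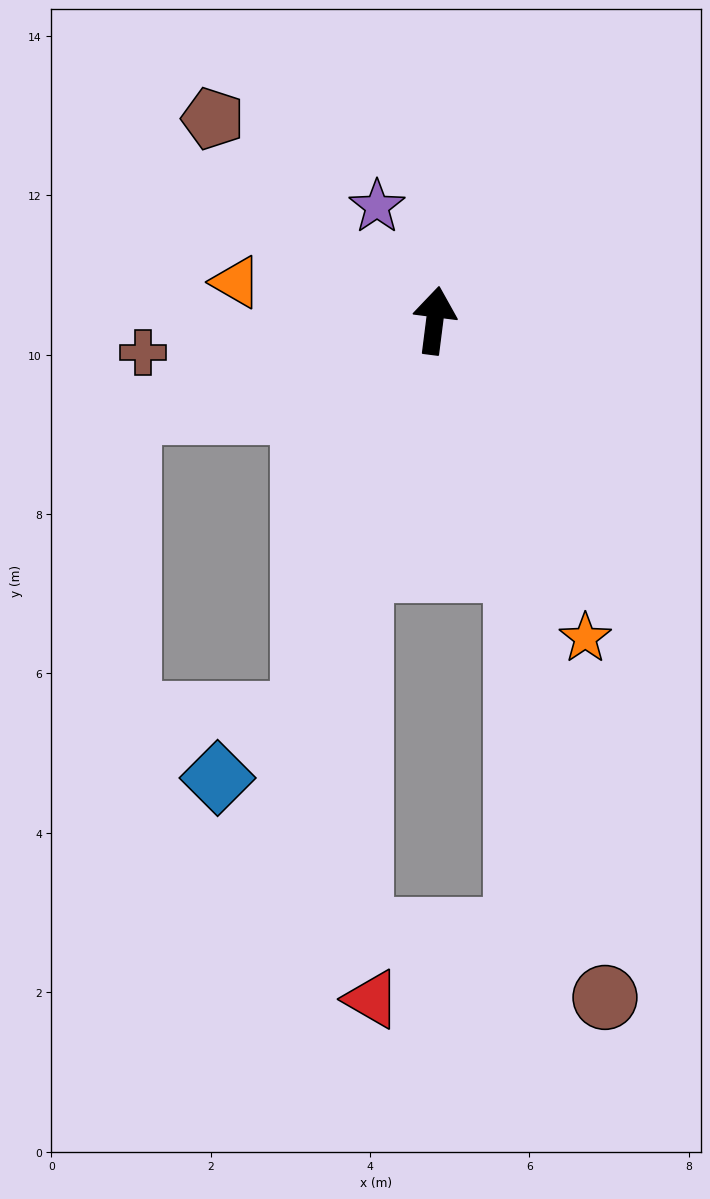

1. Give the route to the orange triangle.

turn left 86°, forward 2.5 m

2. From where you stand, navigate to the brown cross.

turn left 104°, forward 3.7 m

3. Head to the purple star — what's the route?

turn left 34°, forward 1.6 m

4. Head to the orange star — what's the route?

turn right 147°, forward 4.4 m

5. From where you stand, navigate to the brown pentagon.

turn left 55°, forward 3.8 m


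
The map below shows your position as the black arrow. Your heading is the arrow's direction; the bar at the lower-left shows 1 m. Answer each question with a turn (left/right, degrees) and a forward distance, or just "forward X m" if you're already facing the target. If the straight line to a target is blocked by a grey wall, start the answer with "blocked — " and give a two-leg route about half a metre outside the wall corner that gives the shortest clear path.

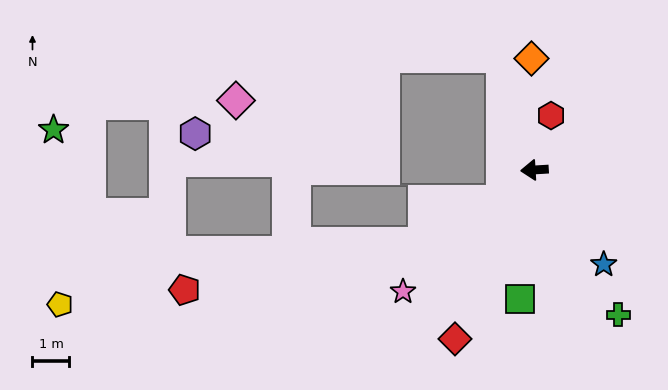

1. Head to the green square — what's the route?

turn left 80°, forward 3.5 m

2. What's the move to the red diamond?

turn left 61°, forward 5.1 m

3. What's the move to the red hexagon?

turn right 110°, forward 1.5 m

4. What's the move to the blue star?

turn left 123°, forward 3.2 m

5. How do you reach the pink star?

turn left 39°, forward 4.8 m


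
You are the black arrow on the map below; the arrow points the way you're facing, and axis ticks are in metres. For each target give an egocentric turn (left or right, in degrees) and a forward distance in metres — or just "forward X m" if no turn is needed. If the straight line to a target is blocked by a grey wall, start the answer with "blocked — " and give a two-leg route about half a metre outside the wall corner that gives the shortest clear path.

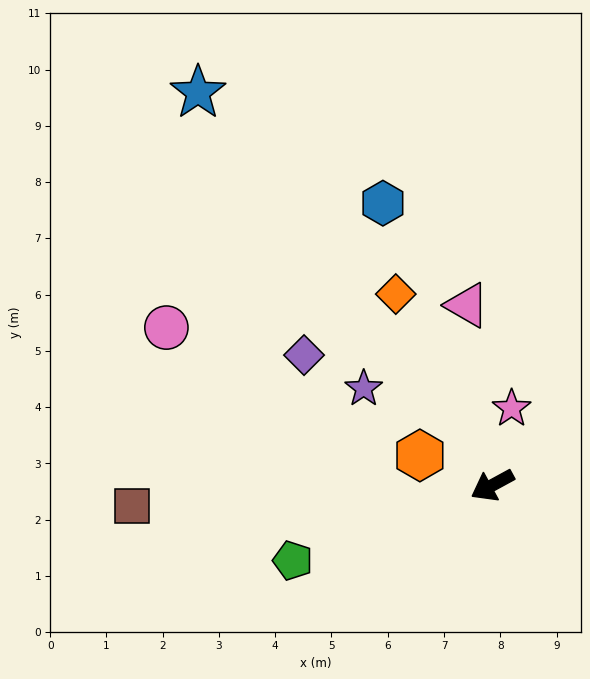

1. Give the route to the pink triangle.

turn right 111°, forward 3.2 m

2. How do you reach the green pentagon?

turn right 8°, forward 3.8 m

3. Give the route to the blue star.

turn right 82°, forward 8.7 m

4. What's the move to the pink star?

turn right 133°, forward 1.4 m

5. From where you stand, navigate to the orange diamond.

turn right 92°, forward 3.8 m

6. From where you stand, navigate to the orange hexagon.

turn right 51°, forward 1.4 m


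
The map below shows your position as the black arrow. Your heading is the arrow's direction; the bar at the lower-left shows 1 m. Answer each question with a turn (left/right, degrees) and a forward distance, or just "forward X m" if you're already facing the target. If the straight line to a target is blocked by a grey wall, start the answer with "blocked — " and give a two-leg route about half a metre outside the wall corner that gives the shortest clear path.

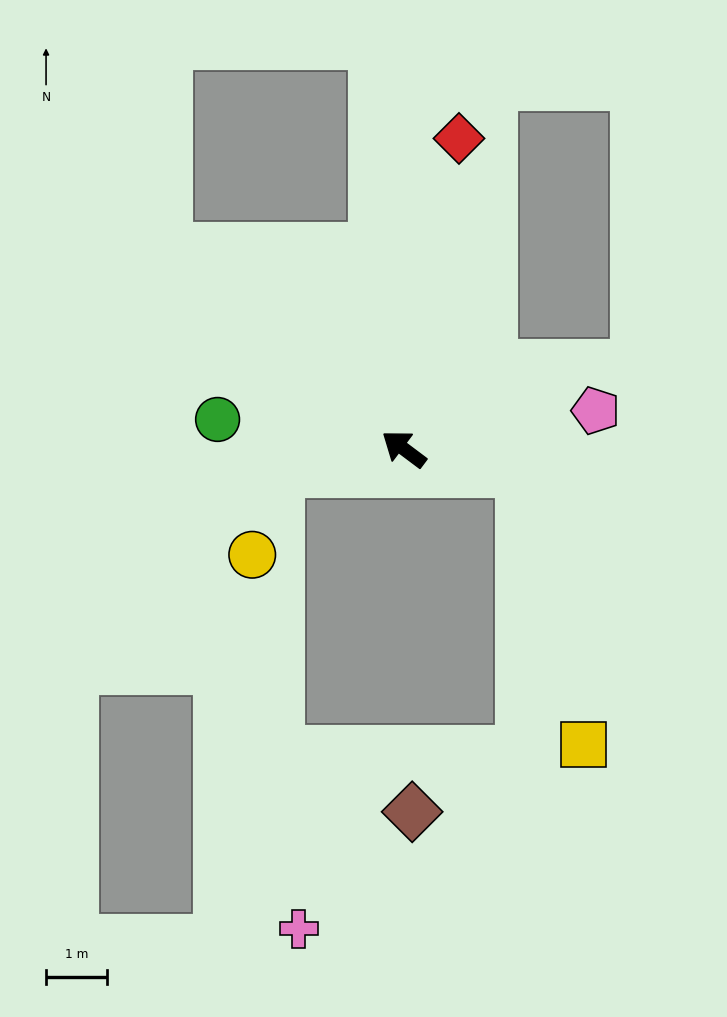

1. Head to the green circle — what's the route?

turn left 28°, forward 3.1 m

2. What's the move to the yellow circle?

blocked — turn left 47°, forward 2.1 m, then turn left 62°, forward 1.4 m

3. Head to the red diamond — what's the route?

turn right 63°, forward 5.2 m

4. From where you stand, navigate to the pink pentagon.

turn right 132°, forward 3.2 m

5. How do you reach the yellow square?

blocked — turn right 154°, forward 2.0 m, then turn right 66°, forward 4.6 m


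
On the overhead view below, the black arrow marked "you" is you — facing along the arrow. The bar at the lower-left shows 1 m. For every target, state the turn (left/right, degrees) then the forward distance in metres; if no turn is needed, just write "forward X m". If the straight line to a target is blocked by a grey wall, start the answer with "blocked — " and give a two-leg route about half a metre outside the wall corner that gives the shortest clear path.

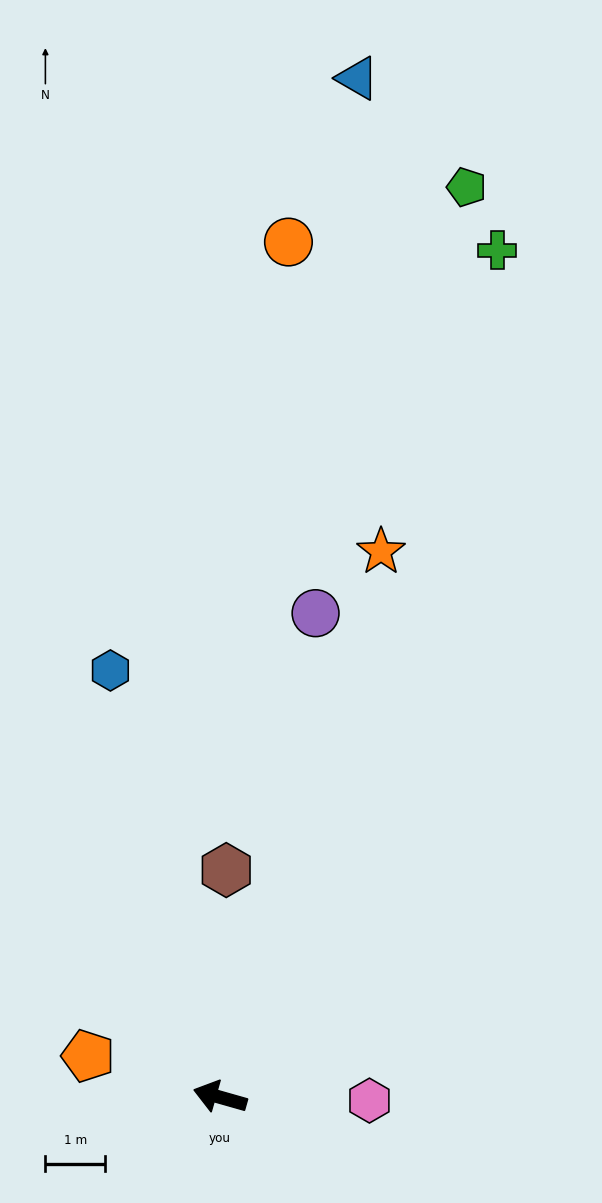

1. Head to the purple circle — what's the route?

turn right 85°, forward 8.3 m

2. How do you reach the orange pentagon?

forward 2.3 m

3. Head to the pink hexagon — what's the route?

turn right 165°, forward 2.5 m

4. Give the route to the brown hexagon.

turn right 76°, forward 3.8 m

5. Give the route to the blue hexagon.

turn right 60°, forward 7.4 m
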